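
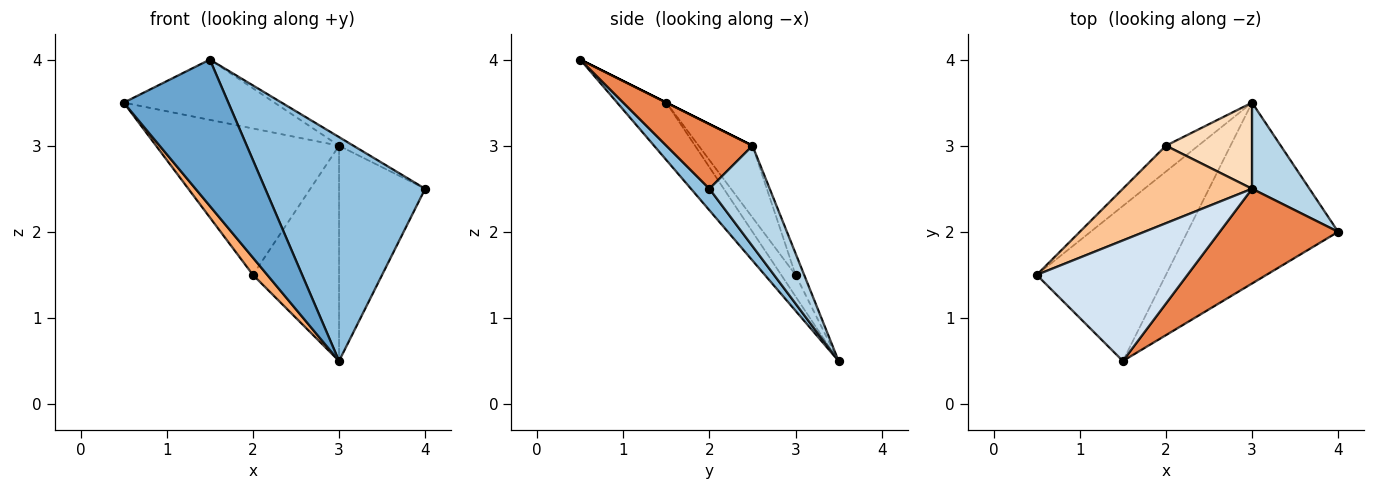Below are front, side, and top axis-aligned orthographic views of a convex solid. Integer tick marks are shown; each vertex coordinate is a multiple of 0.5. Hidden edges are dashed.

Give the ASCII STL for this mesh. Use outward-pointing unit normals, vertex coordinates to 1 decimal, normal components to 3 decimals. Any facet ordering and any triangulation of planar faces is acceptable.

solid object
 facet normal -0.307 -0.653 -0.692
  outer loop
   vertex 1.5 0.5 4.0
   vertex 0.5 1.5 3.5
   vertex 3.0 3.5 0.5
  endloop
 endfacet
 facet normal 0.089 -0.775 -0.626
  outer loop
   vertex 1.5 0.5 4.0
   vertex 3.0 3.5 0.5
   vertex 4.0 2.0 2.5
  endloop
 endfacet
 facet normal 0.545 0.778 0.311
  outer loop
   vertex 3.0 2.5 3.0
   vertex 4.0 2.0 2.5
   vertex 3.0 3.5 0.5
  endloop
 endfacet
 facet normal 0.000 0.447 0.894
  outer loop
   vertex 3.0 2.5 3.0
   vertex 0.5 1.5 3.5
   vertex 1.5 0.5 4.0
  endloop
 endfacet
 facet normal 0.477 0.080 0.875
  outer loop
   vertex 3.0 2.5 3.0
   vertex 1.5 0.5 4.0
   vertex 4.0 2.0 2.5
  endloop
 endfacet
 facet normal -0.485 -0.485 -0.728
  outer loop
   vertex 2.0 3.0 1.5
   vertex 3.0 3.5 0.5
   vertex 0.5 1.5 3.5
  endloop
 endfacet
 facet normal -0.252 0.855 0.453
  outer loop
   vertex 2.0 3.0 1.5
   vertex 0.5 1.5 3.5
   vertex 3.0 2.5 3.0
  endloop
 endfacet
 facet normal -0.092 0.925 0.370
  outer loop
   vertex 2.0 3.0 1.5
   vertex 3.0 2.5 3.0
   vertex 3.0 3.5 0.5
  endloop
 endfacet
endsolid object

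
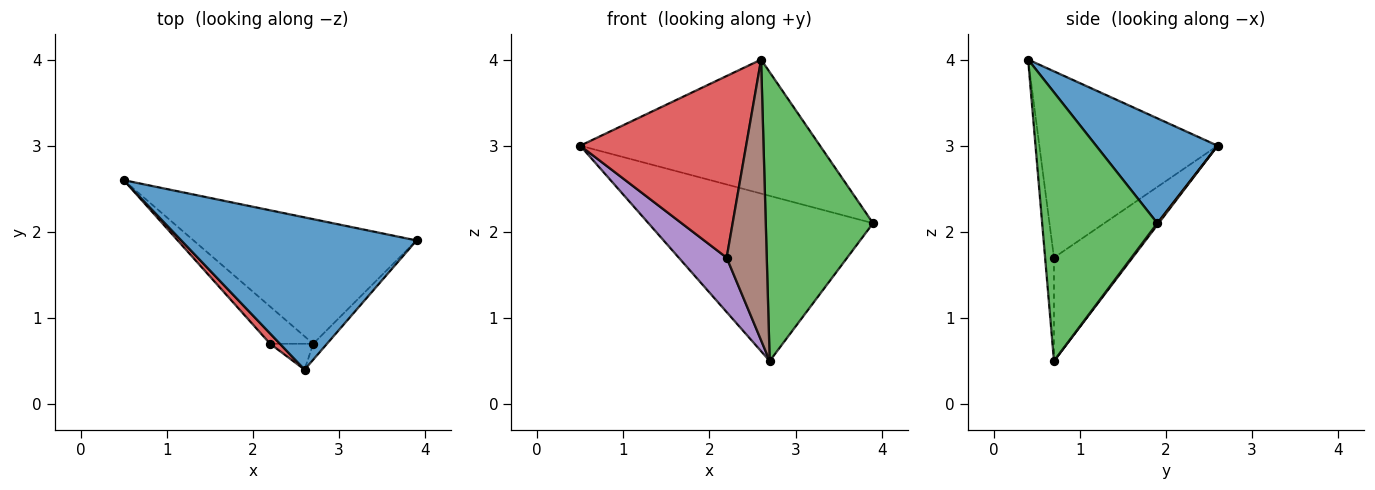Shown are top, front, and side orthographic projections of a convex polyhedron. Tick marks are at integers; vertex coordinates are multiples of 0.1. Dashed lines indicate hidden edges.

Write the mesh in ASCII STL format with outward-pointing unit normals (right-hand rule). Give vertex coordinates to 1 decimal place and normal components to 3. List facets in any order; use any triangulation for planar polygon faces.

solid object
 facet normal 0.317 0.627 0.712
  outer loop
   vertex 2.6 0.4 4.0
   vertex 3.9 1.9 2.1
   vertex 0.5 2.6 3.0
  endloop
 endfacet
 facet normal 0.005 0.798 -0.602
  outer loop
   vertex 2.7 0.7 0.5
   vertex 0.5 2.6 3.0
   vertex 3.9 1.9 2.1
  endloop
 endfacet
 facet normal 0.731 -0.681 -0.037
  outer loop
   vertex 2.7 0.7 0.5
   vertex 3.9 1.9 2.1
   vertex 2.6 0.4 4.0
  endloop
 endfacet
 facet normal -0.731 -0.681 0.038
  outer loop
   vertex 2.2 0.7 1.7
   vertex 2.6 0.4 4.0
   vertex 0.5 2.6 3.0
  endloop
 endfacet
 facet normal -0.804 -0.490 -0.335
  outer loop
   vertex 2.2 0.7 1.7
   vertex 0.5 2.6 3.0
   vertex 2.7 0.7 0.5
  endloop
 endfacet
 facet normal -0.215 -0.973 -0.089
  outer loop
   vertex 2.2 0.7 1.7
   vertex 2.7 0.7 0.5
   vertex 2.6 0.4 4.0
  endloop
 endfacet
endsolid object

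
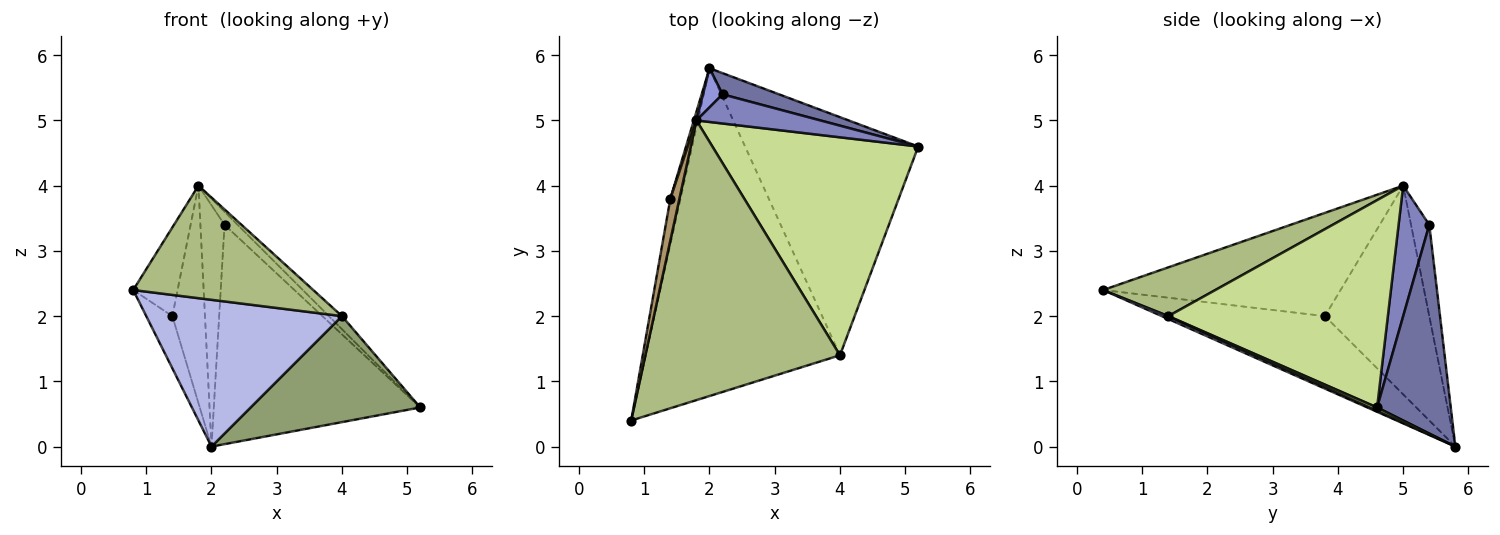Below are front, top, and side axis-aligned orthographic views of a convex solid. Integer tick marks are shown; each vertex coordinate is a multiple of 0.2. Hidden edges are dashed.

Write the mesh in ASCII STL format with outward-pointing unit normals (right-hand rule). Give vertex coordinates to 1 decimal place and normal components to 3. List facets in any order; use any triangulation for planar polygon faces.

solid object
 facet normal 0.335 0.938 0.091
  outer loop
   vertex 2.2 5.4 3.4
   vertex 5.2 4.6 0.6
   vertex 2.0 5.8 0.0
  endloop
 endfacet
 facet normal 0.693 0.294 0.658
  outer loop
   vertex 2.2 5.4 3.4
   vertex 1.8 5.0 4.0
   vertex 5.2 4.6 0.6
  endloop
 endfacet
 facet normal -0.598 0.791 0.128
  outer loop
   vertex 2.2 5.4 3.4
   vertex 2.0 5.8 0.0
   vertex 1.8 5.0 4.0
  endloop
 endfacet
 facet normal 0.014 -0.409 -0.913
  outer loop
   vertex 4.0 1.4 2.0
   vertex 0.8 0.4 2.4
   vertex 2.0 5.8 0.0
  endloop
 endfacet
 facet normal 0.019 -0.407 -0.913
  outer loop
   vertex 4.0 1.4 2.0
   vertex 2.0 5.8 0.0
   vertex 5.2 4.6 0.6
  endloop
 endfacet
 facet normal 0.227 -0.364 0.904
  outer loop
   vertex 4.0 1.4 2.0
   vertex 1.8 5.0 4.0
   vertex 0.8 0.4 2.4
  endloop
 endfacet
 facet normal 0.709 0.042 0.704
  outer loop
   vertex 4.0 1.4 2.0
   vertex 5.2 4.6 0.6
   vertex 1.8 5.0 4.0
  endloop
 endfacet
 facet normal -0.978 0.157 -0.137
  outer loop
   vertex 1.4 3.8 2.0
   vertex 2.0 5.8 0.0
   vertex 0.8 0.4 2.4
  endloop
 endfacet
 facet normal -0.979 0.183 0.086
  outer loop
   vertex 1.4 3.8 2.0
   vertex 0.8 0.4 2.4
   vertex 1.8 5.0 4.0
  endloop
 endfacet
 facet normal -0.954 0.298 0.012
  outer loop
   vertex 1.4 3.8 2.0
   vertex 1.8 5.0 4.0
   vertex 2.0 5.8 0.0
  endloop
 endfacet
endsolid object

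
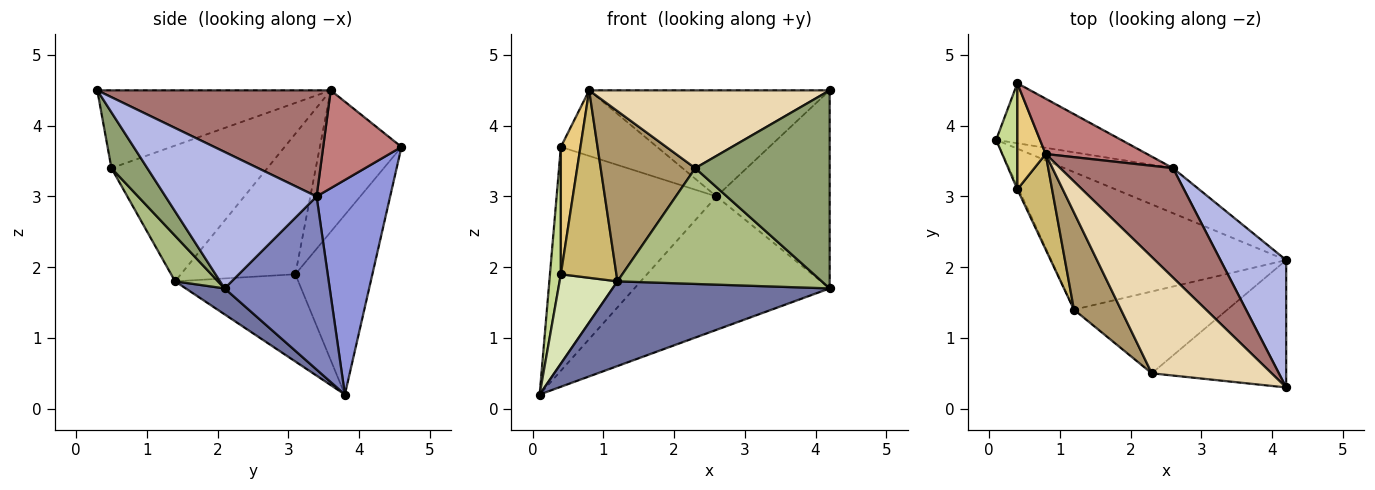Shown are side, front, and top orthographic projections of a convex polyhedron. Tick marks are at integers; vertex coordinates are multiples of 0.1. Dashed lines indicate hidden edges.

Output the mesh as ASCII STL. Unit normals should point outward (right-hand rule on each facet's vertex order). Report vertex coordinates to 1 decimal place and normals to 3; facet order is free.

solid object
 facet normal 0.094 -0.522 -0.848
  outer loop
   vertex 1.2 1.4 1.8
   vertex 0.1 3.8 0.2
   vertex 4.2 2.1 1.7
  endloop
 endfacet
 facet normal 0.454 0.844 -0.285
  outer loop
   vertex 2.6 3.4 3.0
   vertex 4.2 2.1 1.7
   vertex 0.1 3.8 0.2
  endloop
 endfacet
 facet normal 0.406 0.883 -0.237
  outer loop
   vertex 2.6 3.4 3.0
   vertex 0.1 3.8 0.2
   vertex 0.4 4.6 3.7
  endloop
 endfacet
 facet normal 0.747 0.559 0.360
  outer loop
   vertex 2.6 3.4 3.0
   vertex 4.2 0.3 4.5
   vertex 4.2 2.1 1.7
  endloop
 endfacet
 facet normal 0.219 -0.821 -0.528
  outer loop
   vertex 2.3 0.5 3.4
   vertex 4.2 2.1 1.7
   vertex 4.2 0.3 4.5
  endloop
 endfacet
 facet normal 0.169 -0.805 -0.569
  outer loop
   vertex 2.3 0.5 3.4
   vertex 1.2 1.4 1.8
   vertex 4.2 2.1 1.7
  endloop
 endfacet
 facet normal -0.983 -0.139 0.116
  outer loop
   vertex 0.4 3.1 1.9
   vertex 0.4 4.6 3.7
   vertex 0.1 3.8 0.2
  endloop
 endfacet
 facet normal -0.905 -0.425 -0.015
  outer loop
   vertex 0.4 3.1 1.9
   vertex 0.1 3.8 0.2
   vertex 1.2 1.4 1.8
  endloop
 endfacet
 facet normal -0.820 -0.497 0.284
  outer loop
   vertex 0.8 3.6 4.5
   vertex 1.2 1.4 1.8
   vertex 2.3 0.5 3.4
  endloop
 endfacet
 facet normal -0.878 -0.426 0.217
  outer loop
   vertex 0.8 3.6 4.5
   vertex 0.4 3.1 1.9
   vertex 1.2 1.4 1.8
  endloop
 endfacet
 facet normal -0.955 -0.229 0.191
  outer loop
   vertex 0.8 3.6 4.5
   vertex 0.4 4.6 3.7
   vertex 0.4 3.1 1.9
  endloop
 endfacet
 facet normal -0.475 -0.489 0.731
  outer loop
   vertex 0.8 3.6 4.5
   vertex 2.3 0.5 3.4
   vertex 4.2 0.3 4.5
  endloop
 endfacet
 facet normal 0.560 0.577 0.595
  outer loop
   vertex 0.8 3.6 4.5
   vertex 4.2 0.3 4.5
   vertex 2.6 3.4 3.0
  endloop
 endfacet
 facet normal 0.528 0.649 0.547
  outer loop
   vertex 0.8 3.6 4.5
   vertex 2.6 3.4 3.0
   vertex 0.4 4.6 3.7
  endloop
 endfacet
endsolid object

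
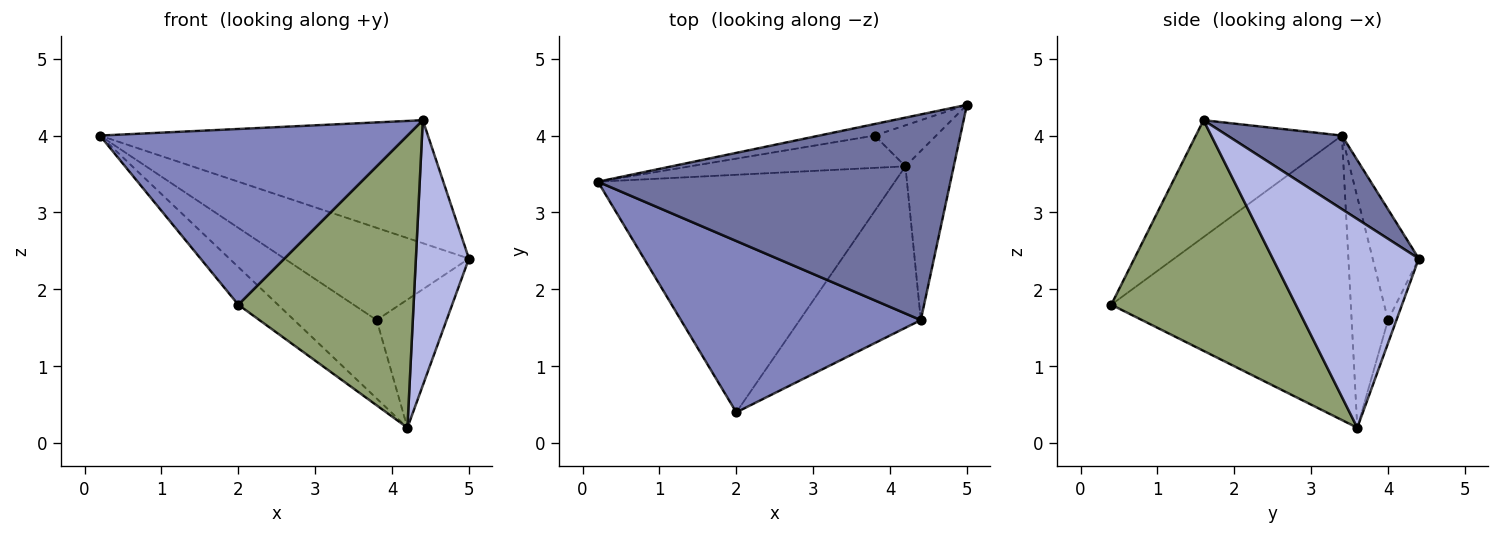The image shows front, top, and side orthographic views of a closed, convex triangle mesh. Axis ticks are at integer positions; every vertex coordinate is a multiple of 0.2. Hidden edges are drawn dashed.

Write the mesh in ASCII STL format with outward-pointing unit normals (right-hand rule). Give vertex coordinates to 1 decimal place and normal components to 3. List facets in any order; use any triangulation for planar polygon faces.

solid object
 facet normal 0.176 0.505 0.845
  outer loop
   vertex 4.4 1.6 4.2
   vertex 5.0 4.4 2.4
   vertex 0.2 3.4 4.0
  endloop
 endfacet
 facet normal -0.322 -0.678 0.661
  outer loop
   vertex 4.4 1.6 4.2
   vertex 0.2 3.4 4.0
   vertex 2.0 0.4 1.8
  endloop
 endfacet
 facet normal -0.687 0.114 -0.717
  outer loop
   vertex 4.2 3.6 0.2
   vertex 2.0 0.4 1.8
   vertex 0.2 3.4 4.0
  endloop
 endfacet
 facet normal 0.918 -0.334 -0.213
  outer loop
   vertex 4.2 3.6 0.2
   vertex 5.0 4.4 2.4
   vertex 4.4 1.6 4.2
  endloop
 endfacet
 facet normal 0.678 -0.644 -0.356
  outer loop
   vertex 4.2 3.6 0.2
   vertex 4.4 1.6 4.2
   vertex 2.0 0.4 1.8
  endloop
 endfacet
 facet normal -0.241 0.963 -0.120
  outer loop
   vertex 3.8 4.0 1.6
   vertex 0.2 3.4 4.0
   vertex 5.0 4.4 2.4
  endloop
 endfacet
 facet normal -0.378 0.856 -0.353
  outer loop
   vertex 3.8 4.0 1.6
   vertex 4.2 3.6 0.2
   vertex 0.2 3.4 4.0
  endloop
 endfacet
 facet normal -0.114 0.946 -0.303
  outer loop
   vertex 3.8 4.0 1.6
   vertex 5.0 4.4 2.4
   vertex 4.2 3.6 0.2
  endloop
 endfacet
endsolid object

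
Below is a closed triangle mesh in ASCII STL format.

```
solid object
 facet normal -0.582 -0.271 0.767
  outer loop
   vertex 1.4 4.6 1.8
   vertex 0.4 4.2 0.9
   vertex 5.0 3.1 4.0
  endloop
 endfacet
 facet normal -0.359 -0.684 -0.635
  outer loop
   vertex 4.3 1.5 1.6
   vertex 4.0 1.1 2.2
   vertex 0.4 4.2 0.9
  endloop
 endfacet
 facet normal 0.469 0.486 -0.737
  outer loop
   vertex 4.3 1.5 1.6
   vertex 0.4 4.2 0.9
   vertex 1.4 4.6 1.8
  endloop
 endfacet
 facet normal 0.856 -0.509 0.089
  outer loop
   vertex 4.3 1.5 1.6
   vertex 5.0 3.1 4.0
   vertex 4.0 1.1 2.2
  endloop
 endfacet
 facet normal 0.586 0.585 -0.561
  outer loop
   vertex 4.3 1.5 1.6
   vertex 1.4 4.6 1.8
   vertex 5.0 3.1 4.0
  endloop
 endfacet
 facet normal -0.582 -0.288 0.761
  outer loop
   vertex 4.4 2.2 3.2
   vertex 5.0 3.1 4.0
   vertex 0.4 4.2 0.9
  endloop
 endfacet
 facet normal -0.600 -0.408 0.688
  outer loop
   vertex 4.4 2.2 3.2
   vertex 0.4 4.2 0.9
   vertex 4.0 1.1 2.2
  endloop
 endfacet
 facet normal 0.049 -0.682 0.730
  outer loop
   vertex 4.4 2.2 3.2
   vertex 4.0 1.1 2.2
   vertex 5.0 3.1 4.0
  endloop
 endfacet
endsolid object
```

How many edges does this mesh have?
12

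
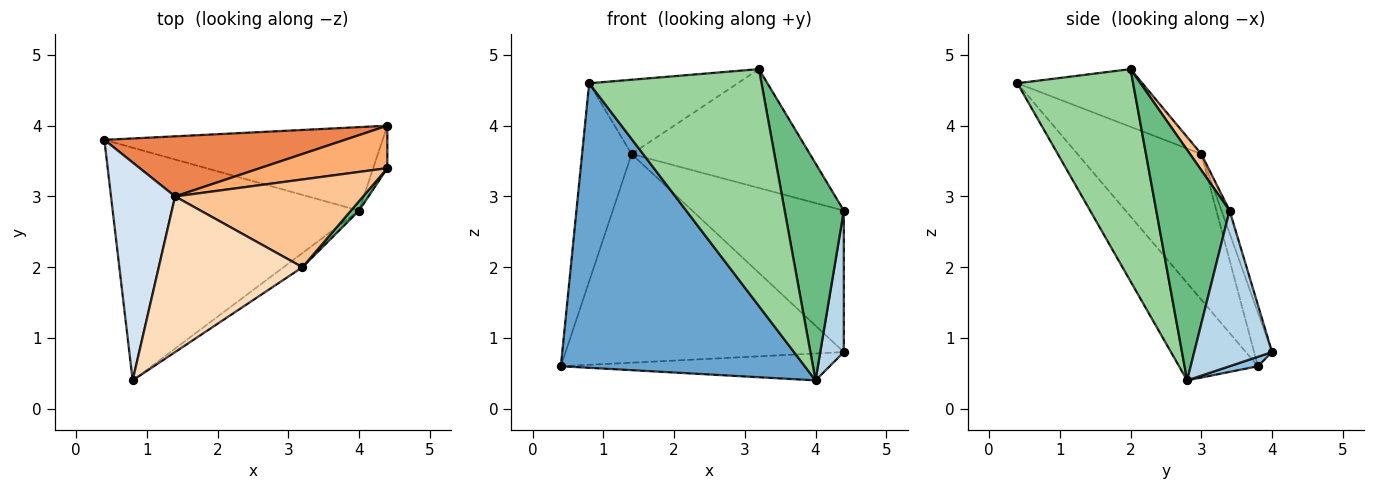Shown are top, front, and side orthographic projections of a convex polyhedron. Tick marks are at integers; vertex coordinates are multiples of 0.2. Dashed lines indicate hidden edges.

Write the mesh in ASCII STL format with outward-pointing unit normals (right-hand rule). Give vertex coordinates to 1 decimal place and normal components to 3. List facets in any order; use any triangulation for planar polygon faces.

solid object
 facet normal -0.243 -0.751 -0.614
  outer loop
   vertex 4.0 2.8 0.4
   vertex 0.8 0.4 4.6
   vertex 0.4 3.8 0.6
  endloop
 endfacet
 facet normal 0.032 0.306 -0.951
  outer loop
   vertex 4.4 4.0 0.8
   vertex 4.0 2.8 0.4
   vertex 0.4 3.8 0.6
  endloop
 endfacet
 facet normal 0.953 -0.289 -0.087
  outer loop
   vertex 4.4 4.0 0.8
   vertex 4.4 3.4 2.8
   vertex 4.0 2.8 0.4
  endloop
 endfacet
 facet normal -0.860 0.344 0.378
  outer loop
   vertex 1.4 3.0 3.6
   vertex 0.4 3.8 0.6
   vertex 0.8 0.4 4.6
  endloop
 endfacet
 facet normal -0.062 0.959 0.276
  outer loop
   vertex 1.4 3.0 3.6
   vertex 4.4 4.0 0.8
   vertex 0.4 3.8 0.6
  endloop
 endfacet
 facet normal -0.051 0.957 0.287
  outer loop
   vertex 1.4 3.0 3.6
   vertex 4.4 3.4 2.8
   vertex 4.4 4.0 0.8
  endloop
 endfacet
 facet normal 0.051 0.804 0.593
  outer loop
   vertex 3.2 2.0 4.8
   vertex 4.4 3.4 2.8
   vertex 1.4 3.0 3.6
  endloop
 endfacet
 facet normal -0.341 0.405 0.848
  outer loop
   vertex 3.2 2.0 4.8
   vertex 1.4 3.0 3.6
   vertex 0.8 0.4 4.6
  endloop
 endfacet
 facet normal 0.778 -0.628 0.027
  outer loop
   vertex 3.2 2.0 4.8
   vertex 4.0 2.8 0.4
   vertex 4.4 3.4 2.8
  endloop
 endfacet
 facet normal 0.557 -0.829 -0.049
  outer loop
   vertex 3.2 2.0 4.8
   vertex 0.8 0.4 4.6
   vertex 4.0 2.8 0.4
  endloop
 endfacet
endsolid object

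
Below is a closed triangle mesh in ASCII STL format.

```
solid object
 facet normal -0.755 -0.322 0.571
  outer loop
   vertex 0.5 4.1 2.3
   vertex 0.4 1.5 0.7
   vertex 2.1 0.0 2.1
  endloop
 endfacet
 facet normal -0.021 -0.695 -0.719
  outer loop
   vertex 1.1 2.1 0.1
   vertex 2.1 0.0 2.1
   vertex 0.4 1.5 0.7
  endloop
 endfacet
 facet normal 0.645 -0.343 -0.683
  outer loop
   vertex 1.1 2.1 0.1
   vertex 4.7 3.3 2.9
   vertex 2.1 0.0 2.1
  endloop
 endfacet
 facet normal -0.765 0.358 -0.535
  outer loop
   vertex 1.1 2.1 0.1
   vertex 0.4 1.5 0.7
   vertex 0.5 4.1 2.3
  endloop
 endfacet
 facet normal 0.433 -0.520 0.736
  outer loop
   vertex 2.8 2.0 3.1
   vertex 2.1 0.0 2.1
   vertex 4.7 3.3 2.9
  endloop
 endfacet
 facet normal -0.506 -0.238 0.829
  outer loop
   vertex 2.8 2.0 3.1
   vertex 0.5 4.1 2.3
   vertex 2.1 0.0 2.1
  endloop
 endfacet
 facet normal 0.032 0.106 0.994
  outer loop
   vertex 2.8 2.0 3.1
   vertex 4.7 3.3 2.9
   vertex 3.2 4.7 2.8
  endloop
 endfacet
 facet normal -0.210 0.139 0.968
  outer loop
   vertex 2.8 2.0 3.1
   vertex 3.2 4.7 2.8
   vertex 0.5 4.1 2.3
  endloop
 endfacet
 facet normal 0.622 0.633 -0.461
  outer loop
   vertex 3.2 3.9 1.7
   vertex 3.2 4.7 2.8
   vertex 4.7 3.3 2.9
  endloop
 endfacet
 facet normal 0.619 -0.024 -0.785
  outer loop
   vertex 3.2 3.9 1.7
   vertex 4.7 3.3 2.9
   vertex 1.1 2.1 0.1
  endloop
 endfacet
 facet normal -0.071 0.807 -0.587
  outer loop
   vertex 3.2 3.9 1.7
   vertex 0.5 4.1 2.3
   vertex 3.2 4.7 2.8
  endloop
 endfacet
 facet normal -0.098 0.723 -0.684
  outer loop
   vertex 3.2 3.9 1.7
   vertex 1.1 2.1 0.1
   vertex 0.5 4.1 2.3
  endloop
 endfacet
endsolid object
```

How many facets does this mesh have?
12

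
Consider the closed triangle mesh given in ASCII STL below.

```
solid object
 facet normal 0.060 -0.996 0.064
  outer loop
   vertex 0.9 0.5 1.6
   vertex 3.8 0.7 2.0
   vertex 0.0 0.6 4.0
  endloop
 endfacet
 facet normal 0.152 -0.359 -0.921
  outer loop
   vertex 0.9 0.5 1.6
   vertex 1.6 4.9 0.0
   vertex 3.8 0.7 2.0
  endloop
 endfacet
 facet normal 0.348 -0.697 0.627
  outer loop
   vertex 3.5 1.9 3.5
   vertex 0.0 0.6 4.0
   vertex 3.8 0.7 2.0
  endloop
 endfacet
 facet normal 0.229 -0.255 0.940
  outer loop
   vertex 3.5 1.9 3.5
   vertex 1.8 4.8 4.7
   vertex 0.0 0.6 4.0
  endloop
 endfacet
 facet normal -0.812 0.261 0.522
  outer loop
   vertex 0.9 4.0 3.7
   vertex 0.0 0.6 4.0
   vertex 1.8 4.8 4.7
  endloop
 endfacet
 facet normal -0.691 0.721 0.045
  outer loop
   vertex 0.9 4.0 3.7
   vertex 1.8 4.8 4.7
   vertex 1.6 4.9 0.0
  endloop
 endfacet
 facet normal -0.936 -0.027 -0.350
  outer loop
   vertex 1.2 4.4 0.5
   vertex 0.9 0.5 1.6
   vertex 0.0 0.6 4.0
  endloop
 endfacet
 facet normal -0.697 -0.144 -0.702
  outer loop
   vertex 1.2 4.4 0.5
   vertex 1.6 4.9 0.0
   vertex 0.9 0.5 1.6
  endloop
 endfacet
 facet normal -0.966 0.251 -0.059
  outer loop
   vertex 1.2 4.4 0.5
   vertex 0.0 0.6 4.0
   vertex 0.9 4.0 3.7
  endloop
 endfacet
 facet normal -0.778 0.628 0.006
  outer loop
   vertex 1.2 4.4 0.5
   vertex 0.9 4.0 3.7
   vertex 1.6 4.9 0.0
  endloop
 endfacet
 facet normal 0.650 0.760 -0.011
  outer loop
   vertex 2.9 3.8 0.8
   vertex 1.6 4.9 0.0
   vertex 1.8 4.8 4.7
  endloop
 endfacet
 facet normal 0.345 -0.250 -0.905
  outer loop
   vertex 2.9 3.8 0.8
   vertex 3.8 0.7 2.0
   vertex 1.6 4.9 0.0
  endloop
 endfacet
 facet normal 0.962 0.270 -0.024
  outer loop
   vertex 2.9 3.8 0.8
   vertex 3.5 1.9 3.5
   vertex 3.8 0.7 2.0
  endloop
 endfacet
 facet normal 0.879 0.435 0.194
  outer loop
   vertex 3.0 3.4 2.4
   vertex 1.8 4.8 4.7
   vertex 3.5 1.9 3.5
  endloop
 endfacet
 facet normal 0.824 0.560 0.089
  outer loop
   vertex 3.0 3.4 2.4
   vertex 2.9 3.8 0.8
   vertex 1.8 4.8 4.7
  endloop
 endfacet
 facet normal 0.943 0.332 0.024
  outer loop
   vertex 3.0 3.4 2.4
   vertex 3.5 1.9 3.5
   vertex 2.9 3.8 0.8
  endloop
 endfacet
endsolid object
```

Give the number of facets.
16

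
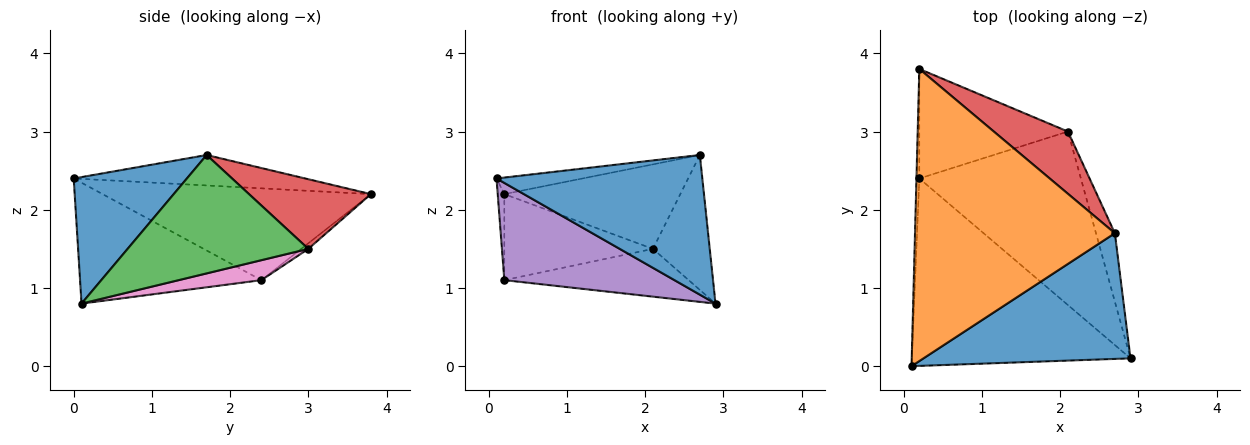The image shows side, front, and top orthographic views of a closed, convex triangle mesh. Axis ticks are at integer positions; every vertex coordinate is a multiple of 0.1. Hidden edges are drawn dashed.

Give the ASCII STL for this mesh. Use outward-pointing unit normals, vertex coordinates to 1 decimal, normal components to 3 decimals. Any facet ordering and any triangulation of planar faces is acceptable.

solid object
 facet normal 0.378 -0.688 0.619
  outer loop
   vertex 2.7 1.7 2.7
   vertex 0.1 0.0 2.4
   vertex 2.9 0.1 0.8
  endloop
 endfacet
 facet normal -0.150 0.056 0.987
  outer loop
   vertex 2.7 1.7 2.7
   vertex 0.2 3.8 2.2
   vertex 0.1 0.0 2.4
  endloop
 endfacet
 facet normal 0.943 0.296 -0.150
  outer loop
   vertex 2.1 3.0 1.5
   vertex 2.7 1.7 2.7
   vertex 2.9 0.1 0.8
  endloop
 endfacet
 facet normal 0.487 0.703 0.518
  outer loop
   vertex 2.1 3.0 1.5
   vertex 0.2 3.8 2.2
   vertex 2.7 1.7 2.7
  endloop
 endfacet
 facet normal -0.441 -0.413 -0.797
  outer loop
   vertex 0.2 2.4 1.1
   vertex 2.9 0.1 0.8
   vertex 0.1 0.0 2.4
  endloop
 endfacet
 facet normal -0.999 0.025 -0.031
  outer loop
   vertex 0.2 2.4 1.1
   vertex 0.1 0.0 2.4
   vertex 0.2 3.8 2.2
  endloop
 endfacet
 facet normal 0.118 0.264 -0.957
  outer loop
   vertex 0.2 2.4 1.1
   vertex 2.1 3.0 1.5
   vertex 2.9 0.1 0.8
  endloop
 endfacet
 facet normal -0.030 0.618 -0.786
  outer loop
   vertex 0.2 2.4 1.1
   vertex 0.2 3.8 2.2
   vertex 2.1 3.0 1.5
  endloop
 endfacet
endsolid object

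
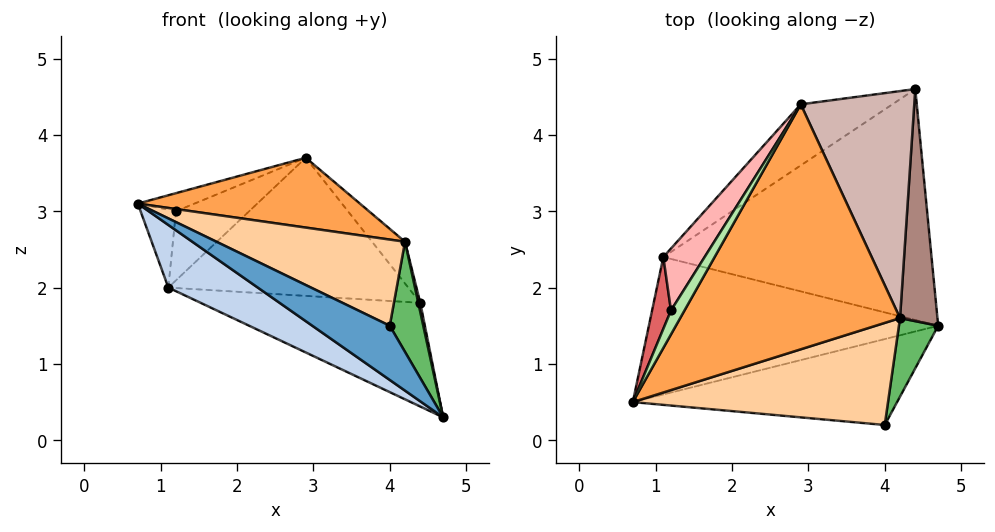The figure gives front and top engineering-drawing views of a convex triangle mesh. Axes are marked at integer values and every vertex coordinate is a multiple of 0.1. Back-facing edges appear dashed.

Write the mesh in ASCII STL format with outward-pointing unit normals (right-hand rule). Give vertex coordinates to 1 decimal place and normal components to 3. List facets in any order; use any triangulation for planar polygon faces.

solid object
 facet normal -0.417 -0.485 -0.769
  outer loop
   vertex 4.0 0.2 1.5
   vertex 0.7 0.5 3.1
   vertex 4.7 1.5 0.3
  endloop
 endfacet
 facet normal -0.471 -0.366 -0.803
  outer loop
   vertex 1.1 2.4 2.0
   vertex 4.7 1.5 0.3
   vertex 0.7 0.5 3.1
  endloop
 endfacet
 facet normal 0.218 -0.267 0.939
  outer loop
   vertex 4.2 1.6 2.6
   vertex 2.9 4.4 3.7
   vertex 0.7 0.5 3.1
  endloop
 endfacet
 facet normal 0.298 -0.616 0.730
  outer loop
   vertex 4.2 1.6 2.6
   vertex 0.7 0.5 3.1
   vertex 4.0 0.2 1.5
  endloop
 endfacet
 facet normal 0.929 -0.302 0.215
  outer loop
   vertex 4.2 1.6 2.6
   vertex 4.0 0.2 1.5
   vertex 4.7 1.5 0.3
  endloop
 endfacet
 facet normal -0.789 0.370 0.491
  outer loop
   vertex 1.2 1.7 3.0
   vertex 0.7 0.5 3.1
   vertex 2.9 4.4 3.7
  endloop
 endfacet
 facet normal -0.852 0.385 0.354
  outer loop
   vertex 1.2 1.7 3.0
   vertex 1.1 2.4 2.0
   vertex 0.7 0.5 3.1
  endloop
 endfacet
 facet normal -0.825 0.421 0.377
  outer loop
   vertex 1.2 1.7 3.0
   vertex 2.9 4.4 3.7
   vertex 1.1 2.4 2.0
  endloop
 endfacet
 facet normal -0.312 0.389 -0.867
  outer loop
   vertex 4.4 4.6 1.8
   vertex 4.7 1.5 0.3
   vertex 1.1 2.4 2.0
  endloop
 endfacet
 facet normal -0.536 0.772 -0.342
  outer loop
   vertex 4.4 4.6 1.8
   vertex 1.1 2.4 2.0
   vertex 2.9 4.4 3.7
  endloop
 endfacet
 facet normal 0.977 -0.008 0.213
  outer loop
   vertex 4.4 4.6 1.8
   vertex 4.2 1.6 2.6
   vertex 4.7 1.5 0.3
  endloop
 endfacet
 facet normal 0.774 0.115 0.623
  outer loop
   vertex 4.4 4.6 1.8
   vertex 2.9 4.4 3.7
   vertex 4.2 1.6 2.6
  endloop
 endfacet
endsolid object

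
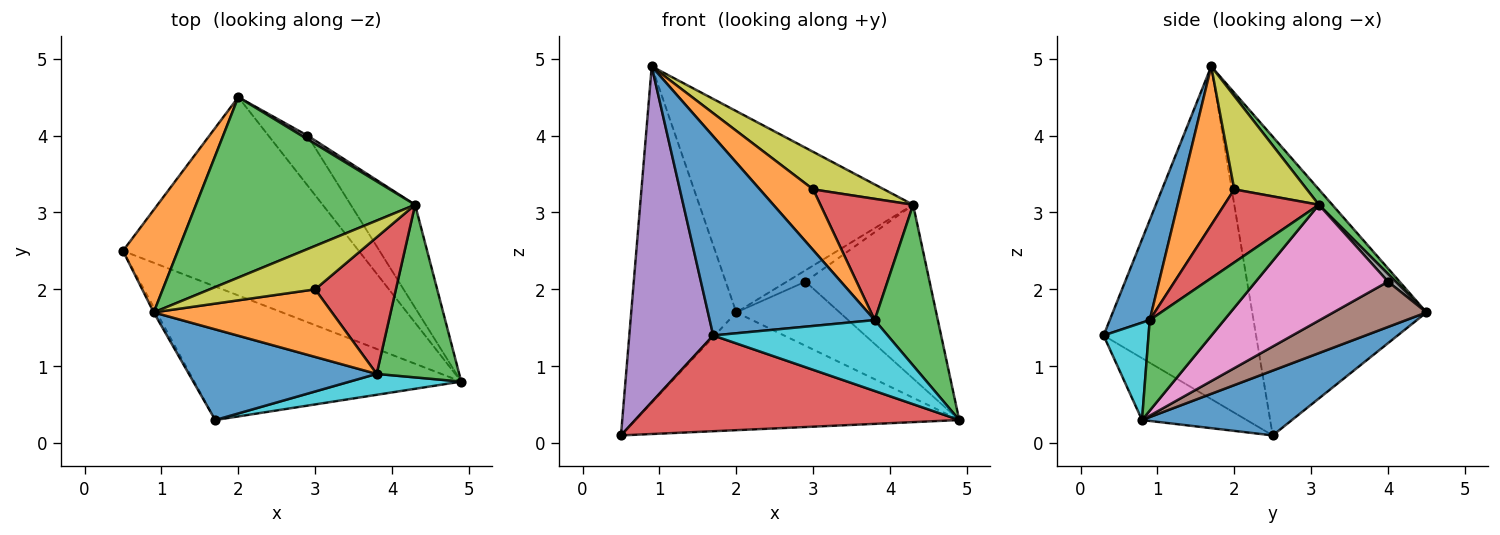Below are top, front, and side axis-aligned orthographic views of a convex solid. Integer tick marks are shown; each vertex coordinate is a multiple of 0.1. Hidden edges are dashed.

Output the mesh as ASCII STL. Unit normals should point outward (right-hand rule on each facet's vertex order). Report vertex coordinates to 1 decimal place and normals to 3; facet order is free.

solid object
 facet normal 0.230 0.497 -0.837
  outer loop
   vertex 2.0 4.5 1.7
   vertex 4.9 0.8 0.3
   vertex 0.5 2.5 0.1
  endloop
 endfacet
 facet normal -0.846 0.510 0.156
  outer loop
   vertex 0.9 1.7 4.9
   vertex 2.0 4.5 1.7
   vertex 0.5 2.5 0.1
  endloop
 endfacet
 facet normal 0.047 0.744 0.667
  outer loop
   vertex 4.3 3.1 3.1
   vertex 2.0 4.5 1.7
   vertex 0.9 1.7 4.9
  endloop
 endfacet
 facet normal -0.185 -0.573 -0.799
  outer loop
   vertex 1.7 0.3 1.4
   vertex 0.5 2.5 0.1
   vertex 4.9 0.8 0.3
  endloop
 endfacet
 facet normal -0.876 -0.482 -0.007
  outer loop
   vertex 1.7 0.3 1.4
   vertex 0.9 1.7 4.9
   vertex 0.5 2.5 0.1
  endloop
 endfacet
 facet normal 0.580 0.643 -0.500
  outer loop
   vertex 2.9 4.0 2.1
   vertex 4.9 0.8 0.3
   vertex 2.0 4.5 1.7
  endloop
 endfacet
 facet normal 0.676 0.634 -0.376
  outer loop
   vertex 2.9 4.0 2.1
   vertex 4.3 3.1 3.1
   vertex 4.9 0.8 0.3
  endloop
 endfacet
 facet normal 0.365 0.886 0.287
  outer loop
   vertex 2.9 4.0 2.1
   vertex 2.0 4.5 1.7
   vertex 4.3 3.1 3.1
  endloop
 endfacet
 facet normal 0.556 -0.543 0.629
  outer loop
   vertex 3.0 2.0 3.3
   vertex 4.3 3.1 3.1
   vertex 0.9 1.7 4.9
  endloop
 endfacet
 facet normal 0.240 -0.931 0.275
  outer loop
   vertex 3.8 0.9 1.6
   vertex 1.7 0.3 1.4
   vertex 4.9 0.8 0.3
  endloop
 endfacet
 facet normal 0.215 -0.889 0.405
  outer loop
   vertex 3.8 0.9 1.6
   vertex 0.9 1.7 4.9
   vertex 1.7 0.3 1.4
  endloop
 endfacet
 facet normal 0.552 -0.557 0.620
  outer loop
   vertex 3.8 0.9 1.6
   vertex 3.0 2.0 3.3
   vertex 0.9 1.7 4.9
  endloop
 endfacet
 facet normal 0.626 -0.531 0.571
  outer loop
   vertex 3.8 0.9 1.6
   vertex 4.9 0.8 0.3
   vertex 4.3 3.1 3.1
  endloop
 endfacet
 facet normal 0.560 -0.550 0.619
  outer loop
   vertex 3.8 0.9 1.6
   vertex 4.3 3.1 3.1
   vertex 3.0 2.0 3.3
  endloop
 endfacet
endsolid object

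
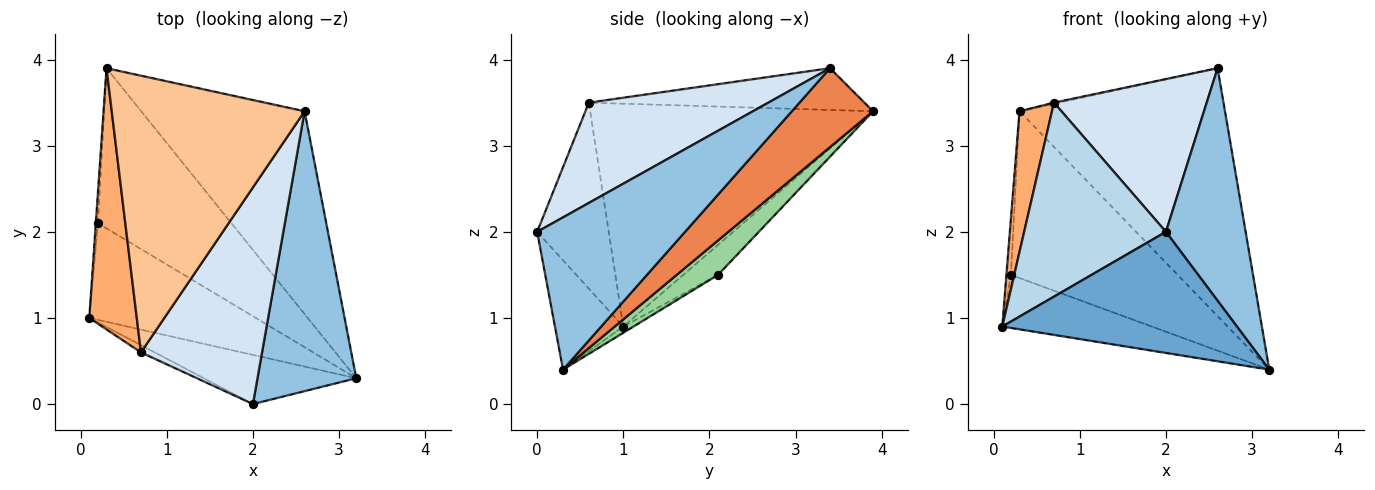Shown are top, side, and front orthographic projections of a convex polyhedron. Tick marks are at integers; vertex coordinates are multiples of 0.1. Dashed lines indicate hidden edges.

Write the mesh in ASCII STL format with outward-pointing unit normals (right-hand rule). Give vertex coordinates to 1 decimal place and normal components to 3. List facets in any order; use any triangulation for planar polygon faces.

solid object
 facet normal -0.261 -0.895 -0.363
  outer loop
   vertex 2.0 0.0 2.0
   vertex 0.1 1.0 0.9
   vertex 3.2 0.3 0.4
  endloop
 endfacet
 facet normal 0.764 -0.412 0.496
  outer loop
   vertex 2.0 0.0 2.0
   vertex 3.2 0.3 0.4
   vertex 2.6 3.4 3.9
  endloop
 endfacet
 facet normal -0.450 -0.892 -0.033
  outer loop
   vertex 0.7 0.6 3.5
   vertex 0.1 1.0 0.9
   vertex 2.0 0.0 2.0
  endloop
 endfacet
 facet normal 0.561 -0.477 0.677
  outer loop
   vertex 0.7 0.6 3.5
   vertex 2.0 0.0 2.0
   vertex 2.6 3.4 3.9
  endloop
 endfacet
 facet normal 0.293 0.740 -0.605
  outer loop
   vertex 0.3 3.9 3.4
   vertex 2.6 3.4 3.9
   vertex 3.2 0.3 0.4
  endloop
 endfacet
 facet normal -0.972 -0.112 0.207
  outer loop
   vertex 0.3 3.9 3.4
   vertex 0.1 1.0 0.9
   vertex 0.7 0.6 3.5
  endloop
 endfacet
 facet normal -0.212 0.004 0.977
  outer loop
   vertex 0.3 3.9 3.4
   vertex 0.7 0.6 3.5
   vertex 2.6 3.4 3.9
  endloop
 endfacet
 facet normal -0.033 0.481 -0.876
  outer loop
   vertex 0.2 2.1 1.5
   vertex 3.2 0.3 0.4
   vertex 0.1 1.0 0.9
  endloop
 endfacet
 facet normal -0.989 0.127 -0.069
  outer loop
   vertex 0.2 2.1 1.5
   vertex 0.1 1.0 0.9
   vertex 0.3 3.9 3.4
  endloop
 endfacet
 facet normal 0.176 0.710 -0.682
  outer loop
   vertex 0.2 2.1 1.5
   vertex 0.3 3.9 3.4
   vertex 3.2 0.3 0.4
  endloop
 endfacet
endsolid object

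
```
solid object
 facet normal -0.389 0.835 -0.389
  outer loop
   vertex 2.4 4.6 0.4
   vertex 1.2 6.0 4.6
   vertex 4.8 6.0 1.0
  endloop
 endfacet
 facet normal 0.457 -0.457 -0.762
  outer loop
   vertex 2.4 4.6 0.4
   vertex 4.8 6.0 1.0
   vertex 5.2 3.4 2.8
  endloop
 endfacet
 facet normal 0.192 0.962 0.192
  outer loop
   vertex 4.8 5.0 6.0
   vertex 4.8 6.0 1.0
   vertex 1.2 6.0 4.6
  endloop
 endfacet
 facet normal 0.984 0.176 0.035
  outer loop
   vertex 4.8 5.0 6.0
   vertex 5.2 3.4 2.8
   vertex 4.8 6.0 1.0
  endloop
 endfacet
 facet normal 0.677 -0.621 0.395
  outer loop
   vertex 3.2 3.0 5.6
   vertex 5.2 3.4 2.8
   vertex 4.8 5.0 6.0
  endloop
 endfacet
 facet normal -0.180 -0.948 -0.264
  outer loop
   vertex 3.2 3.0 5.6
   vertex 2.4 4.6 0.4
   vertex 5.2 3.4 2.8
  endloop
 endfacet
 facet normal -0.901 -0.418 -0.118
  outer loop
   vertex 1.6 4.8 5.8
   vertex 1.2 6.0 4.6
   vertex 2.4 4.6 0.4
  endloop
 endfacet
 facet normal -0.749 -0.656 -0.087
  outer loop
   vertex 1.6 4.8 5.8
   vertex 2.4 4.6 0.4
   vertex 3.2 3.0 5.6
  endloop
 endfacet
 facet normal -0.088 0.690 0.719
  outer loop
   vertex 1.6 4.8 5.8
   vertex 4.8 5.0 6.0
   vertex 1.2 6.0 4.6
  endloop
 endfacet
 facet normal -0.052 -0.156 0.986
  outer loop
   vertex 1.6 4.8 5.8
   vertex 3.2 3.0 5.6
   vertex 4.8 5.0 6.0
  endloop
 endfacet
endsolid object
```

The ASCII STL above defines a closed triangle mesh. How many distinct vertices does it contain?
7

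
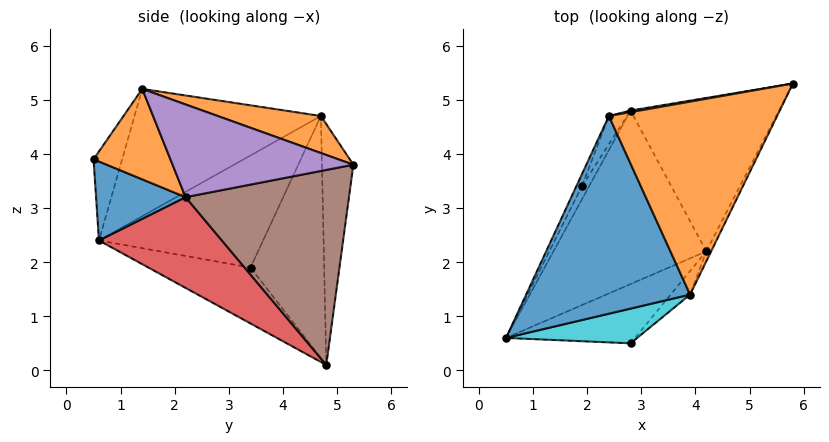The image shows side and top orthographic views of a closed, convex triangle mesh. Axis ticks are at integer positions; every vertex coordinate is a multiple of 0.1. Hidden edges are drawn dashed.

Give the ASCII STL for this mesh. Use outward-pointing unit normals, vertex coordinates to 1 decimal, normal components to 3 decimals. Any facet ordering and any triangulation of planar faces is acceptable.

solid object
 facet normal -0.606 -0.157 0.780
  outer loop
   vertex 2.4 4.7 4.7
   vertex 0.5 0.6 2.4
   vertex 3.9 1.4 5.2
  endloop
 endfacet
 facet normal 0.209 0.239 0.948
  outer loop
   vertex 2.4 4.7 4.7
   vertex 3.9 1.4 5.2
   vertex 5.8 5.3 3.8
  endloop
 endfacet
 facet normal -0.172 0.985 0.006
  outer loop
   vertex 2.4 4.7 4.7
   vertex 5.8 5.3 3.8
   vertex 2.8 4.8 0.1
  endloop
 endfacet
 facet normal 0.408 -0.600 -0.688
  outer loop
   vertex 4.2 2.2 3.2
   vertex 0.5 0.6 2.4
   vertex 2.8 4.8 0.1
  endloop
 endfacet
 facet normal 0.891 -0.451 -0.047
  outer loop
   vertex 4.2 2.2 3.2
   vertex 5.8 5.3 3.8
   vertex 3.9 1.4 5.2
  endloop
 endfacet
 facet normal 0.764 -0.282 -0.581
  outer loop
   vertex 4.2 2.2 3.2
   vertex 2.8 4.8 0.1
   vertex 5.8 5.3 3.8
  endloop
 endfacet
 facet normal -0.897 0.428 -0.116
  outer loop
   vertex 1.9 3.4 1.9
   vertex 2.8 4.8 0.1
   vertex 0.5 0.6 2.4
  endloop
 endfacet
 facet normal -0.897 0.440 -0.044
  outer loop
   vertex 1.9 3.4 1.9
   vertex 0.5 0.6 2.4
   vertex 2.4 4.7 4.7
  endloop
 endfacet
 facet normal -0.876 0.478 -0.066
  outer loop
   vertex 1.9 3.4 1.9
   vertex 2.4 4.7 4.7
   vertex 2.8 4.8 0.1
  endloop
 endfacet
 facet normal -0.501 -0.453 0.737
  outer loop
   vertex 2.8 0.5 3.9
   vertex 3.9 1.4 5.2
   vertex 0.5 0.6 2.4
  endloop
 endfacet
 facet normal 0.412 -0.616 -0.672
  outer loop
   vertex 2.8 0.5 3.9
   vertex 0.5 0.6 2.4
   vertex 4.2 2.2 3.2
  endloop
 endfacet
 facet normal 0.730 -0.666 -0.157
  outer loop
   vertex 2.8 0.5 3.9
   vertex 4.2 2.2 3.2
   vertex 3.9 1.4 5.2
  endloop
 endfacet
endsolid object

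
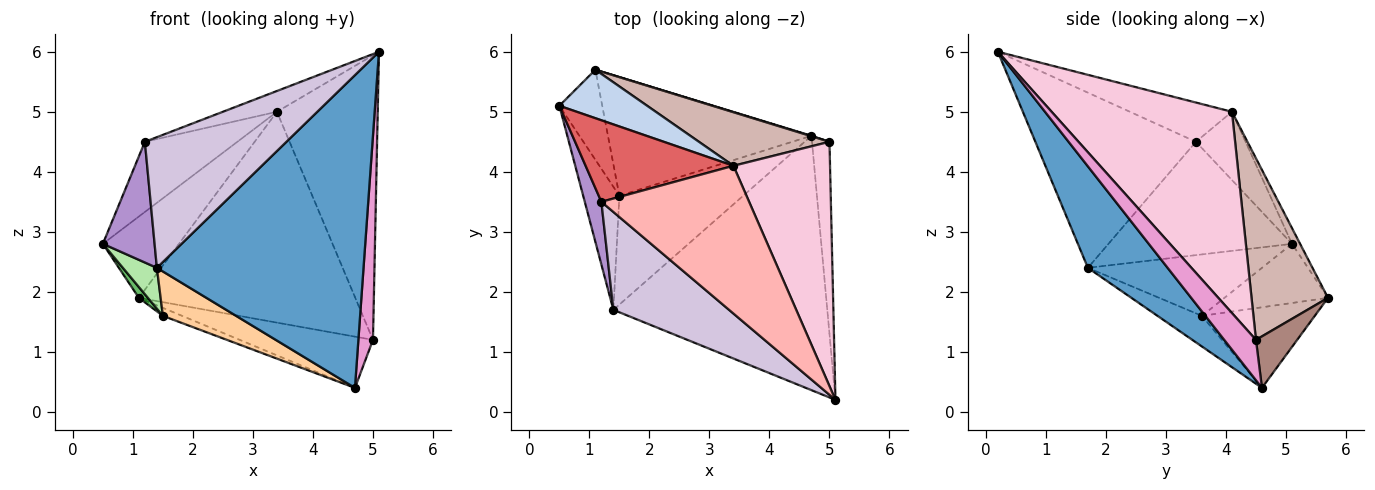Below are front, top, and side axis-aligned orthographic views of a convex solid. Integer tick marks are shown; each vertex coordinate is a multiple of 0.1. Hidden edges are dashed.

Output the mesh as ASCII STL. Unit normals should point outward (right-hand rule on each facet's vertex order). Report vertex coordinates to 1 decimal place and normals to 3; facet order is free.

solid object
 facet normal 0.287 -0.743 -0.604
  outer loop
   vertex 1.4 1.7 2.4
   vertex 4.7 4.6 0.4
   vertex 5.1 0.2 6.0
  endloop
 endfacet
 facet normal -0.091 0.856 0.509
  outer loop
   vertex 3.4 4.1 5.0
   vertex 1.1 5.7 1.9
   vertex 0.5 5.1 2.8
  endloop
 endfacet
 facet normal -0.368 0.063 -0.928
  outer loop
   vertex 1.5 3.6 1.6
   vertex 1.1 5.7 1.9
   vertex 4.7 4.6 0.4
  endloop
 endfacet
 facet normal -0.223 -0.368 -0.902
  outer loop
   vertex 1.5 3.6 1.6
   vertex 4.7 4.6 0.4
   vertex 1.4 1.7 2.4
  endloop
 endfacet
 facet normal -0.808 -0.070 -0.585
  outer loop
   vertex 1.5 3.6 1.6
   vertex 0.5 5.1 2.8
   vertex 1.1 5.7 1.9
  endloop
 endfacet
 facet normal -0.850 -0.166 -0.501
  outer loop
   vertex 1.5 3.6 1.6
   vertex 1.4 1.7 2.4
   vertex 0.5 5.1 2.8
  endloop
 endfacet
 facet normal -0.330 0.616 0.715
  outer loop
   vertex 1.2 3.5 4.5
   vertex 3.4 4.1 5.0
   vertex 0.5 5.1 2.8
  endloop
 endfacet
 facet normal -0.254 0.135 0.958
  outer loop
   vertex 1.2 3.5 4.5
   vertex 5.1 0.2 6.0
   vertex 3.4 4.1 5.0
  endloop
 endfacet
 facet normal -0.953 -0.269 0.140
  outer loop
   vertex 1.2 3.5 4.5
   vertex 0.5 5.1 2.8
   vertex 1.4 1.7 2.4
  endloop
 endfacet
 facet normal -0.672 -0.593 0.444
  outer loop
   vertex 1.2 3.5 4.5
   vertex 1.4 1.7 2.4
   vertex 5.1 0.2 6.0
  endloop
 endfacet
 facet normal 0.295 0.955 0.009
  outer loop
   vertex 5.0 4.5 1.2
   vertex 4.7 4.6 0.4
   vertex 1.1 5.7 1.9
  endloop
 endfacet
 facet normal 0.324 0.917 0.233
  outer loop
   vertex 5.0 4.5 1.2
   vertex 1.1 5.7 1.9
   vertex 3.4 4.1 5.0
  endloop
 endfacet
 facet normal 0.846 -0.389 -0.366
  outer loop
   vertex 5.0 4.5 1.2
   vertex 5.1 0.2 6.0
   vertex 4.7 4.6 0.4
  endloop
 endfacet
 facet normal 0.805 0.450 0.386
  outer loop
   vertex 5.0 4.5 1.2
   vertex 3.4 4.1 5.0
   vertex 5.1 0.2 6.0
  endloop
 endfacet
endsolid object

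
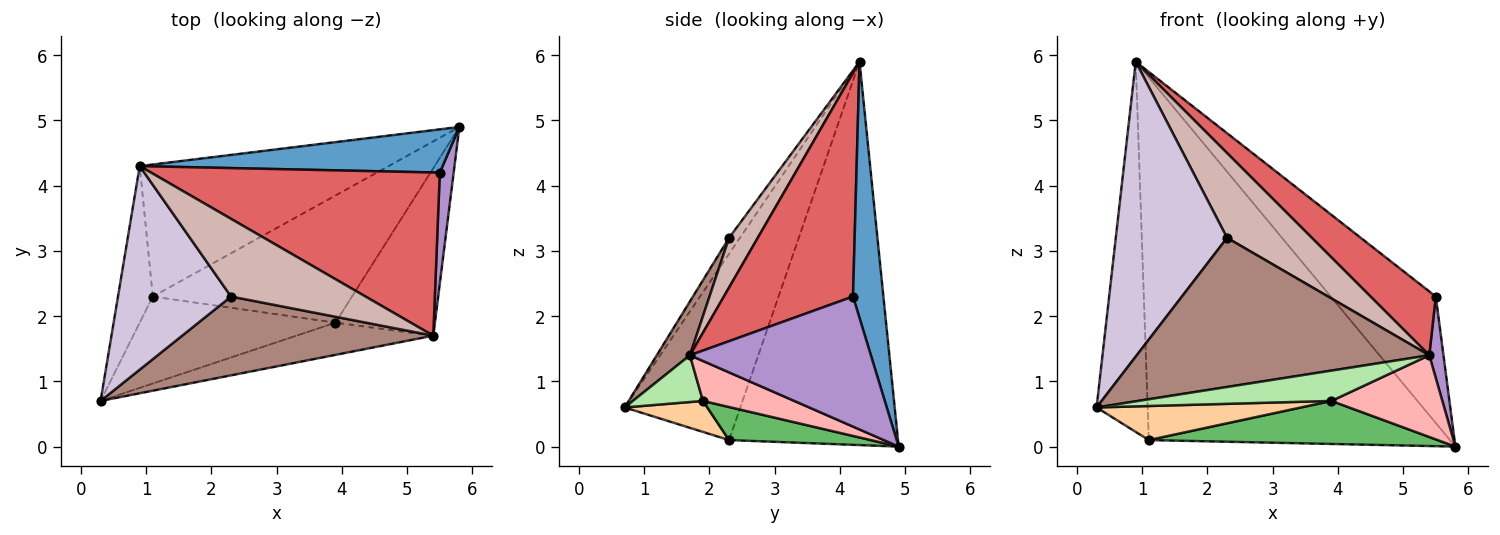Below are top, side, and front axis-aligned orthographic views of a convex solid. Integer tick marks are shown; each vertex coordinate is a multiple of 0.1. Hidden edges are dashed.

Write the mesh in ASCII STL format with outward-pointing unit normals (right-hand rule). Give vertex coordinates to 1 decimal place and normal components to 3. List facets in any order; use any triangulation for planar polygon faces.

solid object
 facet normal 0.264 0.913 0.312
  outer loop
   vertex 5.5 4.2 2.3
   vertex 5.8 4.9 0.0
   vertex 0.9 4.3 5.9
  endloop
 endfacet
 facet normal -0.902 0.398 -0.168
  outer loop
   vertex 1.1 2.3 0.1
   vertex 0.3 0.7 0.6
   vertex 0.9 4.3 5.9
  endloop
 endfacet
 facet normal -0.466 0.831 -0.303
  outer loop
   vertex 1.1 2.3 0.1
   vertex 0.9 4.3 5.9
   vertex 5.8 4.9 0.0
  endloop
 endfacet
 facet normal 0.146 -0.361 -0.921
  outer loop
   vertex 1.1 2.3 0.1
   vertex 3.9 1.9 0.7
   vertex 0.3 0.7 0.6
  endloop
 endfacet
 facet normal 0.155 -0.317 -0.936
  outer loop
   vertex 1.1 2.3 0.1
   vertex 5.8 4.9 0.0
   vertex 3.9 1.9 0.7
  endloop
 endfacet
 facet normal 0.241 -0.665 -0.707
  outer loop
   vertex 5.4 1.7 1.4
   vertex 0.3 0.7 0.6
   vertex 3.9 1.9 0.7
  endloop
 endfacet
 facet normal 0.585 -0.295 0.755
  outer loop
   vertex 5.4 1.7 1.4
   vertex 5.5 4.2 2.3
   vertex 0.9 4.3 5.9
  endloop
 endfacet
 facet normal 0.340 -0.412 -0.845
  outer loop
   vertex 5.4 1.7 1.4
   vertex 3.9 1.9 0.7
   vertex 5.8 4.9 0.0
  endloop
 endfacet
 facet normal 0.991 -0.078 0.106
  outer loop
   vertex 5.4 1.7 1.4
   vertex 5.8 4.9 0.0
   vertex 5.5 4.2 2.3
  endloop
 endfacet
 facet normal -0.080 -0.820 0.566
  outer loop
   vertex 2.3 2.3 3.2
   vertex 0.9 4.3 5.9
   vertex 0.3 0.7 0.6
  endloop
 endfacet
 facet normal 0.100 -0.880 0.465
  outer loop
   vertex 2.3 2.3 3.2
   vertex 0.3 0.7 0.6
   vertex 5.4 1.7 1.4
  endloop
 endfacet
 facet normal 0.242 -0.715 0.655
  outer loop
   vertex 2.3 2.3 3.2
   vertex 5.4 1.7 1.4
   vertex 0.9 4.3 5.9
  endloop
 endfacet
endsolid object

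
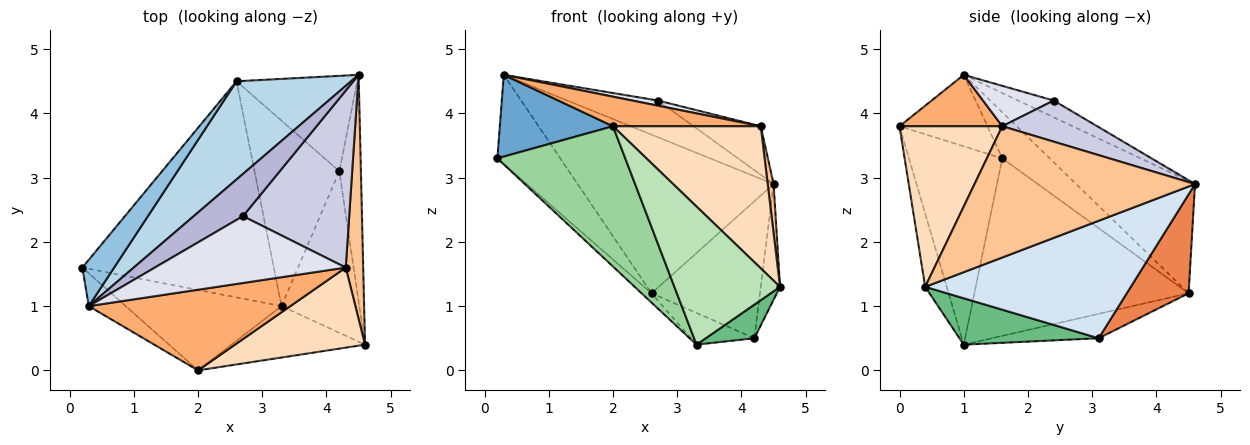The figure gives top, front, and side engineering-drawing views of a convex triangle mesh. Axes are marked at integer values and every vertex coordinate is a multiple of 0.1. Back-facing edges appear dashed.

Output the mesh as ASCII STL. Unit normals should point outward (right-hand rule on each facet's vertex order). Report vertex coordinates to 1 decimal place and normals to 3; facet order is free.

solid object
 facet normal -0.585 -0.753 -0.302
  outer loop
   vertex 0.3 1.0 4.6
   vertex 0.2 1.6 3.3
   vertex 2.0 0.0 3.8
  endloop
 endfacet
 facet normal -0.556 0.738 0.383
  outer loop
   vertex 0.3 1.0 4.6
   vertex 2.6 4.5 1.2
   vertex 0.2 1.6 3.3
  endloop
 endfacet
 facet normal -0.458 0.756 0.468
  outer loop
   vertex 0.3 1.0 4.6
   vertex 4.5 4.6 2.9
   vertex 2.6 4.5 1.2
  endloop
 endfacet
 facet normal 0.979 0.092 -0.180
  outer loop
   vertex 4.2 3.1 0.5
   vertex 4.5 4.6 2.9
   vertex 4.6 0.4 1.3
  endloop
 endfacet
 facet normal 0.424 0.743 -0.518
  outer loop
   vertex 4.2 3.1 0.5
   vertex 2.6 4.5 1.2
   vertex 4.5 4.6 2.9
  endloop
 endfacet
 facet normal 0.233 -0.335 0.913
  outer loop
   vertex 4.3 1.6 3.8
   vertex 0.3 1.0 4.6
   vertex 2.0 0.0 3.8
  endloop
 endfacet
 facet normal 0.991 -0.027 0.132
  outer loop
   vertex 4.3 1.6 3.8
   vertex 4.6 0.4 1.3
   vertex 4.5 4.6 2.9
  endloop
 endfacet
 facet normal 0.518 -0.745 0.420
  outer loop
   vertex 4.3 1.6 3.8
   vertex 2.0 0.0 3.8
   vertex 4.6 0.4 1.3
  endloop
 endfacet
 facet normal 0.504 -0.176 -0.846
  outer loop
   vertex 3.3 1.0 0.4
   vertex 4.2 3.1 0.5
   vertex 4.6 0.4 1.3
  endloop
 endfacet
 facet normal -0.535 -0.733 -0.420
  outer loop
   vertex 3.3 1.0 0.4
   vertex 2.0 0.0 3.8
   vertex 0.2 1.6 3.3
  endloop
 endfacet
 facet normal -0.188 -0.921 -0.343
  outer loop
   vertex 3.3 1.0 0.4
   vertex 4.6 0.4 1.3
   vertex 2.0 0.0 3.8
  endloop
 endfacet
 facet normal -0.680 0.032 -0.733
  outer loop
   vertex 3.3 1.0 0.4
   vertex 0.2 1.6 3.3
   vertex 2.6 4.5 1.2
  endloop
 endfacet
 facet normal -0.273 0.162 -0.948
  outer loop
   vertex 3.3 1.0 0.4
   vertex 2.6 4.5 1.2
   vertex 4.2 3.1 0.5
  endloop
 endfacet
 facet normal -0.249 0.636 0.731
  outer loop
   vertex 2.7 2.4 4.2
   vertex 4.5 4.6 2.9
   vertex 0.3 1.0 4.6
  endloop
 endfacet
 facet normal 0.350 0.248 0.903
  outer loop
   vertex 2.7 2.4 4.2
   vertex 4.3 1.6 3.8
   vertex 4.5 4.6 2.9
  endloop
 endfacet
 facet normal 0.206 -0.075 0.976
  outer loop
   vertex 2.7 2.4 4.2
   vertex 0.3 1.0 4.6
   vertex 4.3 1.6 3.8
  endloop
 endfacet
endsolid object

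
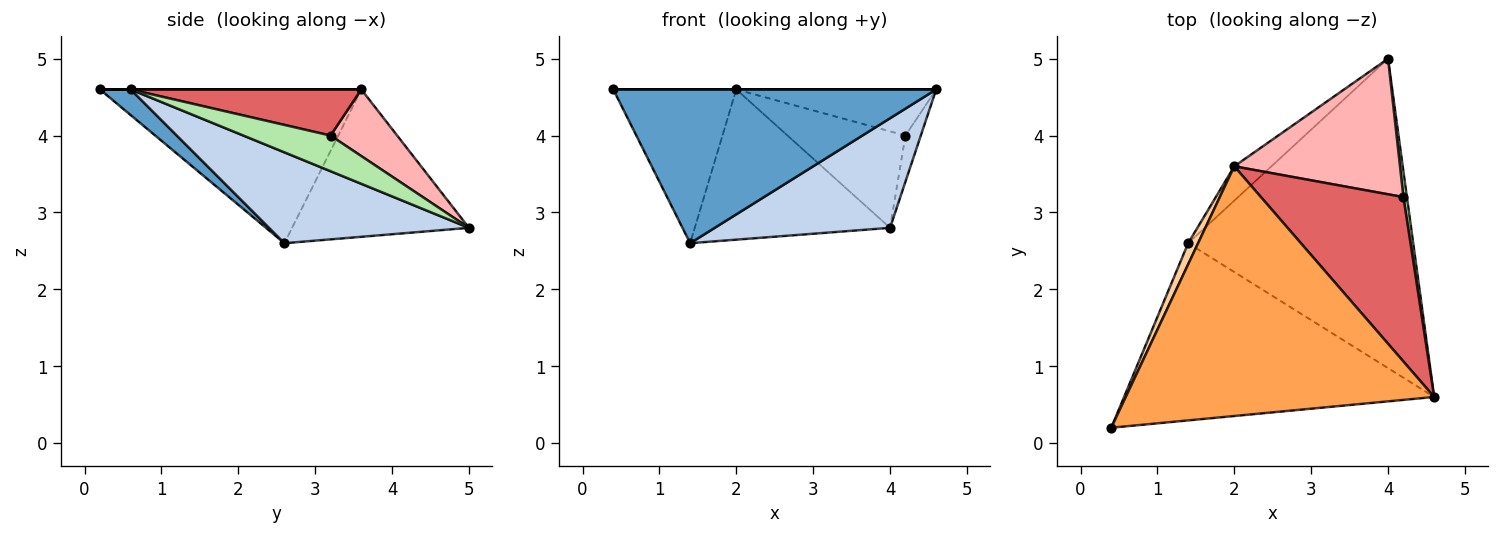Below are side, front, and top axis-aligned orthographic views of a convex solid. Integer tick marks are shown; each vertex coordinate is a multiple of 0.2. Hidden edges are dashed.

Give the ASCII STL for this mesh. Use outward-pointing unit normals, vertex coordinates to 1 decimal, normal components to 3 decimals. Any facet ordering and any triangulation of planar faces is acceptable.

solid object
 facet normal 0.062 -0.654 -0.754
  outer loop
   vertex 1.4 2.6 2.6
   vertex 4.6 0.6 4.6
   vertex 0.4 0.2 4.6
  endloop
 endfacet
 facet normal 0.356 -0.312 -0.881
  outer loop
   vertex 1.4 2.6 2.6
   vertex 4.0 5.0 2.8
   vertex 4.6 0.6 4.6
  endloop
 endfacet
 facet normal 0.000 0.000 1.000
  outer loop
   vertex 2.0 3.6 4.6
   vertex 0.4 0.2 4.6
   vertex 4.6 0.6 4.6
  endloop
 endfacet
 facet normal -0.903 0.425 0.058
  outer loop
   vertex 2.0 3.6 4.6
   vertex 1.4 2.6 2.6
   vertex 0.4 0.2 4.6
  endloop
 endfacet
 facet normal -0.662 0.731 -0.167
  outer loop
   vertex 2.0 3.6 4.6
   vertex 4.0 5.0 2.8
   vertex 1.4 2.6 2.6
  endloop
 endfacet
 facet normal 0.980 0.173 0.096
  outer loop
   vertex 4.2 3.2 4.0
   vertex 4.6 0.6 4.6
   vertex 4.0 5.0 2.8
  endloop
 endfacet
 facet normal 0.298 0.258 0.919
  outer loop
   vertex 4.2 3.2 4.0
   vertex 2.0 3.6 4.6
   vertex 4.6 0.6 4.6
  endloop
 endfacet
 facet normal 0.311 0.551 0.774
  outer loop
   vertex 4.2 3.2 4.0
   vertex 4.0 5.0 2.8
   vertex 2.0 3.6 4.6
  endloop
 endfacet
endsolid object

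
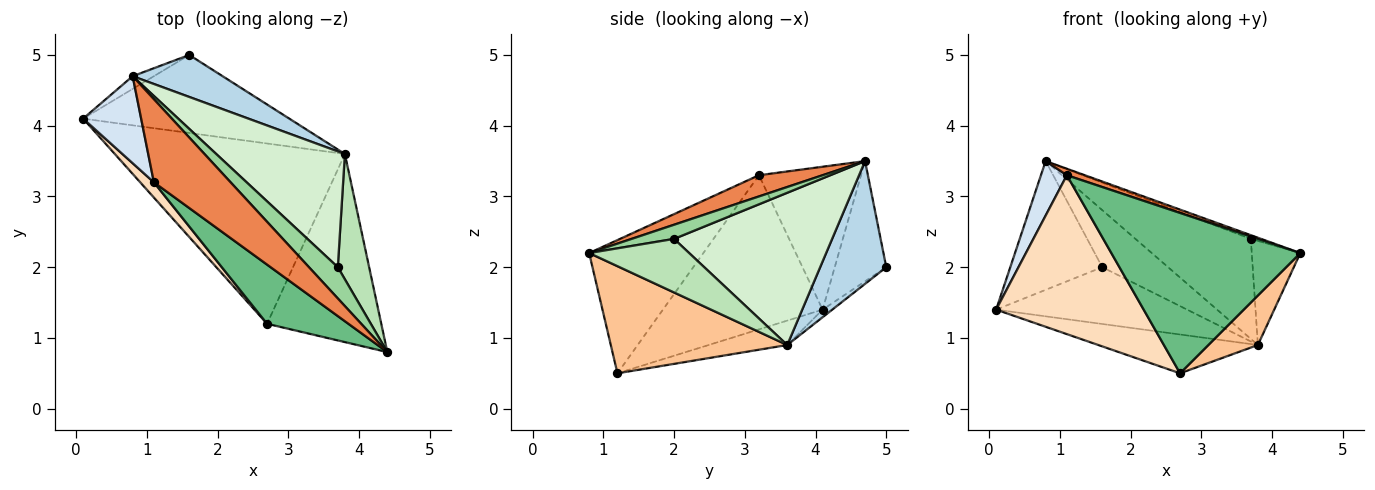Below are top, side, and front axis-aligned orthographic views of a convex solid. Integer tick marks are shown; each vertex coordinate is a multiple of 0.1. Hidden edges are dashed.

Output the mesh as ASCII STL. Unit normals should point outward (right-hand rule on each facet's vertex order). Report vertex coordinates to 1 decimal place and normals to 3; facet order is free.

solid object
 facet normal -0.487 0.869 -0.086
  outer loop
   vertex 0.8 4.7 3.5
   vertex 1.6 5.0 2.0
   vertex 0.1 4.1 1.4
  endloop
 endfacet
 facet normal -0.030 0.588 -0.808
  outer loop
   vertex 3.8 3.6 0.9
   vertex 0.1 4.1 1.4
   vertex 1.6 5.0 2.0
  endloop
 endfacet
 facet normal 0.629 0.626 0.461
  outer loop
   vertex 3.8 3.6 0.9
   vertex 1.6 5.0 2.0
   vertex 0.8 4.7 3.5
  endloop
 endfacet
 facet normal -0.902 -0.229 0.366
  outer loop
   vertex 1.1 3.2 3.3
   vertex 0.8 4.7 3.5
   vertex 0.1 4.1 1.4
  endloop
 endfacet
 facet normal 0.266 -0.075 0.961
  outer loop
   vertex 1.1 3.2 3.3
   vertex 4.4 0.8 2.2
   vertex 0.8 4.7 3.5
  endloop
 endfacet
 facet normal -0.103 0.209 -0.972
  outer loop
   vertex 2.7 1.2 0.5
   vertex 0.1 4.1 1.4
   vertex 3.8 3.6 0.9
  endloop
 endfacet
 facet normal 0.672 -0.189 -0.716
  outer loop
   vertex 2.7 1.2 0.5
   vertex 3.8 3.6 0.9
   vertex 4.4 0.8 2.2
  endloop
 endfacet
 facet normal -0.733 -0.677 0.065
  outer loop
   vertex 2.7 1.2 0.5
   vertex 1.1 3.2 3.3
   vertex 0.1 4.1 1.4
  endloop
 endfacet
 facet normal -0.493 -0.816 0.301
  outer loop
   vertex 2.7 1.2 0.5
   vertex 4.4 0.8 2.2
   vertex 1.1 3.2 3.3
  endloop
 endfacet
 facet normal 0.438 0.107 0.893
  outer loop
   vertex 3.7 2.0 2.4
   vertex 0.8 4.7 3.5
   vertex 4.4 0.8 2.2
  endloop
 endfacet
 facet normal 0.796 0.387 0.466
  outer loop
   vertex 3.7 2.0 2.4
   vertex 4.4 0.8 2.2
   vertex 3.8 3.6 0.9
  endloop
 endfacet
 facet normal 0.667 0.487 0.564
  outer loop
   vertex 3.7 2.0 2.4
   vertex 3.8 3.6 0.9
   vertex 0.8 4.7 3.5
  endloop
 endfacet
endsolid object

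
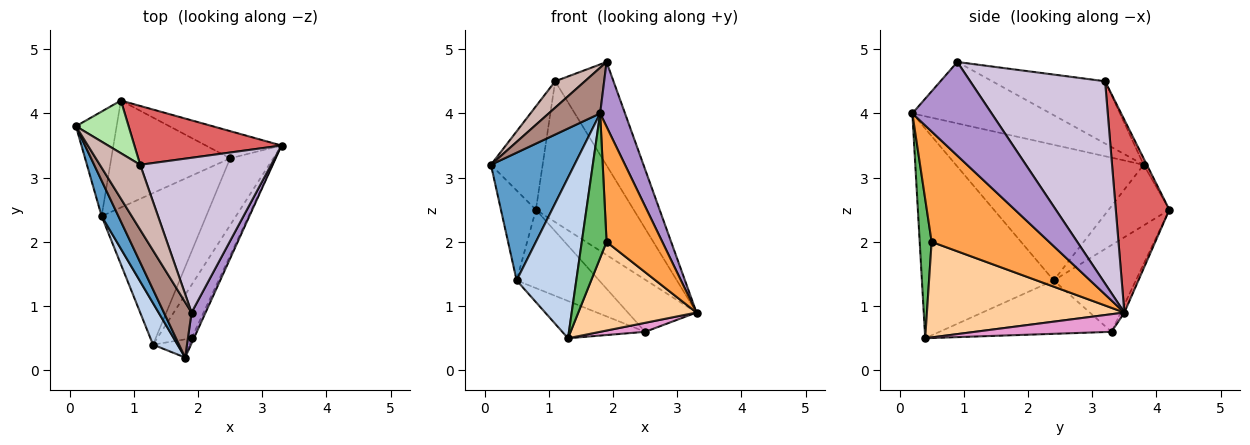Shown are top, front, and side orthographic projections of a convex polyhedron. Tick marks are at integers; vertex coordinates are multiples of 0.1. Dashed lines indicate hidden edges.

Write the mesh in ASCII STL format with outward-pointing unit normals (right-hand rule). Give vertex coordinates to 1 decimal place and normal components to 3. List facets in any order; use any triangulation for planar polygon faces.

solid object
 facet normal -0.908 -0.404 0.112
  outer loop
   vertex 0.5 2.4 1.4
   vertex 1.8 0.2 4.0
   vertex 0.1 3.8 3.2
  endloop
 endfacet
 facet normal -0.906 -0.410 0.106
  outer loop
   vertex 0.5 2.4 1.4
   vertex 1.3 0.4 0.5
   vertex 1.8 0.2 4.0
  endloop
 endfacet
 facet normal 0.903 -0.429 -0.019
  outer loop
   vertex 1.9 0.5 2.0
   vertex 3.3 3.5 0.9
   vertex 1.8 0.2 4.0
  endloop
 endfacet
 facet normal 0.820 -0.491 -0.295
  outer loop
   vertex 1.9 0.5 2.0
   vertex 1.3 0.4 0.5
   vertex 3.3 3.5 0.9
  endloop
 endfacet
 facet normal 0.431 -0.895 -0.113
  outer loop
   vertex 1.9 0.5 2.0
   vertex 1.8 0.2 4.0
   vertex 1.3 0.4 0.5
  endloop
 endfacet
 facet normal -0.055 0.890 0.453
  outer loop
   vertex 0.8 4.2 2.5
   vertex 0.1 3.8 3.2
   vertex 1.1 3.2 4.5
  endloop
 endfacet
 facet normal 0.451 0.824 0.344
  outer loop
   vertex 0.8 4.2 2.5
   vertex 1.1 3.2 4.5
   vertex 3.3 3.5 0.9
  endloop
 endfacet
 facet normal -0.749 0.432 -0.502
  outer loop
   vertex 0.8 4.2 2.5
   vertex 0.5 2.4 1.4
   vertex 0.1 3.8 3.2
  endloop
 endfacet
 facet normal 0.945 -0.297 0.141
  outer loop
   vertex 1.9 0.9 4.8
   vertex 1.8 0.2 4.0
   vertex 3.3 3.5 0.9
  endloop
 endfacet
 facet normal 0.789 0.341 0.511
  outer loop
   vertex 1.9 0.9 4.8
   vertex 3.3 3.5 0.9
   vertex 1.1 3.2 4.5
  endloop
 endfacet
 facet normal -0.863 -0.321 0.389
  outer loop
   vertex 1.9 0.9 4.8
   vertex 0.1 3.8 3.2
   vertex 1.8 0.2 4.0
  endloop
 endfacet
 facet normal -0.820 -0.216 0.531
  outer loop
   vertex 1.9 0.9 4.8
   vertex 1.1 3.2 4.5
   vertex 0.1 3.8 3.2
  endloop
 endfacet
 facet normal 0.375 -0.124 -0.919
  outer loop
   vertex 2.5 3.3 0.6
   vertex 3.3 3.5 0.9
   vertex 1.3 0.4 0.5
  endloop
 endfacet
 facet normal -0.444 0.214 -0.870
  outer loop
   vertex 2.5 3.3 0.6
   vertex 1.3 0.4 0.5
   vertex 0.5 2.4 1.4
  endloop
 endfacet
 facet normal -0.048 0.885 -0.462
  outer loop
   vertex 2.5 3.3 0.6
   vertex 0.8 4.2 2.5
   vertex 3.3 3.5 0.9
  endloop
 endfacet
 facet normal -0.507 0.509 -0.695
  outer loop
   vertex 2.5 3.3 0.6
   vertex 0.5 2.4 1.4
   vertex 0.8 4.2 2.5
  endloop
 endfacet
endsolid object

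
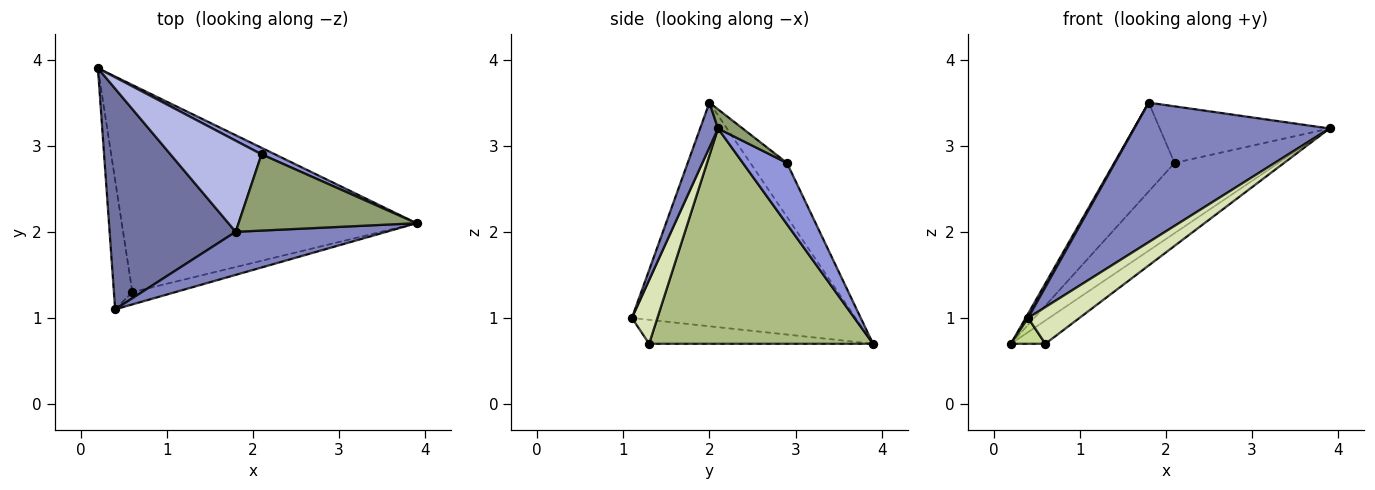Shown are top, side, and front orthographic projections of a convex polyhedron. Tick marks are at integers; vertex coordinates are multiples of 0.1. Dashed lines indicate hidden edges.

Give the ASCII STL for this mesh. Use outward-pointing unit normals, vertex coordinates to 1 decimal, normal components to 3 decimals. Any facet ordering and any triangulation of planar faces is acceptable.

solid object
 facet normal -0.871 -0.010 0.491
  outer loop
   vertex 1.8 2.0 3.5
   vertex 0.2 3.9 0.7
   vertex 0.4 1.1 1.0
  endloop
 endfacet
 facet normal 0.087 -0.952 0.294
  outer loop
   vertex 1.8 2.0 3.5
   vertex 0.4 1.1 1.0
   vertex 3.9 2.1 3.2
  endloop
 endfacet
 facet normal 0.389 0.917 0.085
  outer loop
   vertex 2.1 2.9 2.8
   vertex 3.9 2.1 3.2
   vertex 0.2 3.9 0.7
  endloop
 endfacet
 facet normal -0.390 0.643 0.659
  outer loop
   vertex 2.1 2.9 2.8
   vertex 0.2 3.9 0.7
   vertex 1.8 2.0 3.5
  endloop
 endfacet
 facet normal 0.086 0.594 0.800
  outer loop
   vertex 2.1 2.9 2.8
   vertex 1.8 2.0 3.5
   vertex 3.9 2.1 3.2
  endloop
 endfacet
 facet normal 0.587 0.090 -0.804
  outer loop
   vertex 0.6 1.3 0.7
   vertex 0.2 3.9 0.7
   vertex 3.9 2.1 3.2
  endloop
 endfacet
 facet normal -0.787 -0.121 -0.605
  outer loop
   vertex 0.6 1.3 0.7
   vertex 0.4 1.1 1.0
   vertex 0.2 3.9 0.7
  endloop
 endfacet
 facet normal 0.426 -0.858 -0.288
  outer loop
   vertex 0.6 1.3 0.7
   vertex 3.9 2.1 3.2
   vertex 0.4 1.1 1.0
  endloop
 endfacet
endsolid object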